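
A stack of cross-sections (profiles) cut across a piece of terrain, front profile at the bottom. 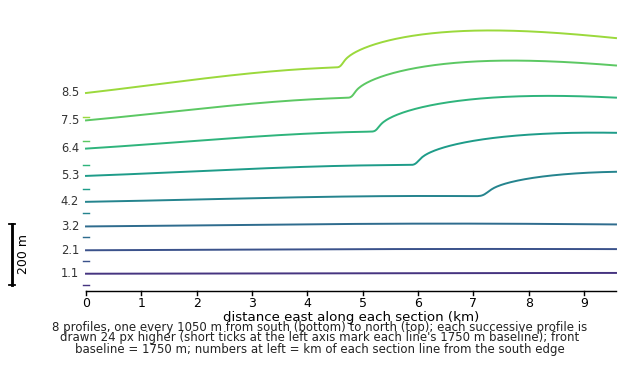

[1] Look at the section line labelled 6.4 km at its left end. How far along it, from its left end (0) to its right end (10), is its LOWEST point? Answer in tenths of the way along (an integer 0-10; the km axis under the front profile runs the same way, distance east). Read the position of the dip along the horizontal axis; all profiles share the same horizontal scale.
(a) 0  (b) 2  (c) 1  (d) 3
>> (a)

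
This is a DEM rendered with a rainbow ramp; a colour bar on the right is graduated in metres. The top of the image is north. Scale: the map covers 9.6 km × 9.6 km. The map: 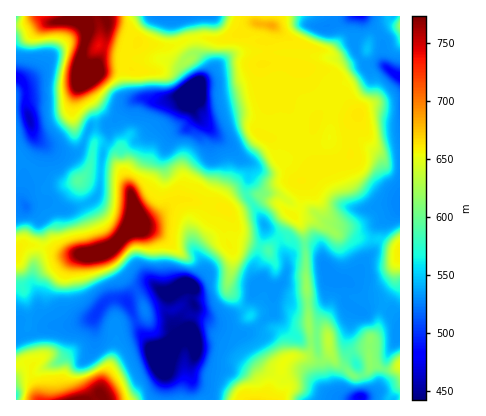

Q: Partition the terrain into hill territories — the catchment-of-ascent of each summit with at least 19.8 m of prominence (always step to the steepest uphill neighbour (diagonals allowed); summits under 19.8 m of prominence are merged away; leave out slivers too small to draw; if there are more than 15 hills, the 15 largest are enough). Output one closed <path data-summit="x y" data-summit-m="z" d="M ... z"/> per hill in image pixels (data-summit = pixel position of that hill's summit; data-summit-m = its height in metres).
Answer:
<path data-summit="134 222" data-summit-m="788" d="M194 92l-32 10-8 0-8-4-10 1-18 15-10 12 1 12-6 12-4 42-7 9-20 8-10 0-12-6-14 0-10 3-4-5-6-1 0 127 8-7 10 0 12 6 34-3 12-4 16-19 10-2 8 3 8-10 16-7 4 1 10 8 6 0 16-9 4 1 3 3-1 12 4 10 16 10 14-1 14-7 8-8 11-20-5-12 0-6 10-30 1-10-18-30 2-20-2-14-51-46-5-10z"/><path data-summit="88 78" data-summit-m="788" d="M248 176l-1 20 18 30 0 6-11 34 0 6 5 12-15 24-22 12-12-1-14-9-4-10 1-12-5-4-6 1-12 8-8-1-10-8-6 1-12 6-7 9 15 34 19 24 5 20 2 22 40 0-1-6-13-10-3-10 0-8 5-12 0-10-6-14 4-9 6-2 6 1 14 9 14 5 12 0 10-5 10-11 8-6 0-22 11-12 2-20 11-12 12-1 6 3 6 6 7 24 5 3 14 0 9-7 14-20 2-4 0-16 3-8 24-16 0-6-12 0-18 5-14 0-14 13-12 1-14-10-26-10-12-9-16-2z"/><path data-summit="272 26" data-summit-m="684" d="M356 16l-166 0 5 36 13 14-2 8-9 10-6 14 0 8 5 10 51 46 2 16 13 14 16 2 12 9 18 6 22 14 12-1 14-13 14 0 12-4 18-1 0-128-18-11-16 1-7-8-5-14z"/><path data-summit="256 400" data-summit-m="664" d="M310 245l-14 2-9 11-2 20-11 12 0 22-8 6-10 11-10 5-12 0-14-5-14-9-6-1-8 5-2 8 6 12 0 10-5 12 1 14 2 4 13 10 1 6 138 0-16-5-6-7-3-8-4-32 0-22 3-12 6-10 4-26-9-26z"/><path data-summit="80 400" data-summit-m="779" d="M118 298l-14 4-14 18-18 5-22 1-20 8-14-2 0 68 151 0-1-22-5-20-19-24-14-32z"/><path data-summit="78 180" data-summit-m="594" d="M108 124l-16 1-11 23-11 7-10-2-24-15-1 14-11 20 1 16-3 12 3 6 25-3 12 6 10 0 22-10 6-13 3-36 6-12z"/><path data-summit="400 364" data-summit-m="650" d="M380 305l-8 0-8 6-10-2-4 11-3 24 17 38 0 8-4 10 34 0 6-4 0-76z"/><path data-summit="400 252" data-summit-m="659" d="M400 210l-24 16-4 14 1 10-16 24-9 7-7-1 3 2 1 18 3 5 12 6 4 0 8-6 8 0 20 14z"/><path data-summit="328 340" data-summit-m="637" d="M332 279l-4 7-2 18-6 10-3 12 0 22 4 32 3 8 6 7 16 5 14 0 0-3-8 2-6-3-7-10 1-10 4-10 4-4 7 0-8-18 3-24 5-12-9-6-2-20z"/><path data-summit="400 26" data-summit-m="618" d="M400 16l-36 0 14 16 4 8 2 24 14 12z"/>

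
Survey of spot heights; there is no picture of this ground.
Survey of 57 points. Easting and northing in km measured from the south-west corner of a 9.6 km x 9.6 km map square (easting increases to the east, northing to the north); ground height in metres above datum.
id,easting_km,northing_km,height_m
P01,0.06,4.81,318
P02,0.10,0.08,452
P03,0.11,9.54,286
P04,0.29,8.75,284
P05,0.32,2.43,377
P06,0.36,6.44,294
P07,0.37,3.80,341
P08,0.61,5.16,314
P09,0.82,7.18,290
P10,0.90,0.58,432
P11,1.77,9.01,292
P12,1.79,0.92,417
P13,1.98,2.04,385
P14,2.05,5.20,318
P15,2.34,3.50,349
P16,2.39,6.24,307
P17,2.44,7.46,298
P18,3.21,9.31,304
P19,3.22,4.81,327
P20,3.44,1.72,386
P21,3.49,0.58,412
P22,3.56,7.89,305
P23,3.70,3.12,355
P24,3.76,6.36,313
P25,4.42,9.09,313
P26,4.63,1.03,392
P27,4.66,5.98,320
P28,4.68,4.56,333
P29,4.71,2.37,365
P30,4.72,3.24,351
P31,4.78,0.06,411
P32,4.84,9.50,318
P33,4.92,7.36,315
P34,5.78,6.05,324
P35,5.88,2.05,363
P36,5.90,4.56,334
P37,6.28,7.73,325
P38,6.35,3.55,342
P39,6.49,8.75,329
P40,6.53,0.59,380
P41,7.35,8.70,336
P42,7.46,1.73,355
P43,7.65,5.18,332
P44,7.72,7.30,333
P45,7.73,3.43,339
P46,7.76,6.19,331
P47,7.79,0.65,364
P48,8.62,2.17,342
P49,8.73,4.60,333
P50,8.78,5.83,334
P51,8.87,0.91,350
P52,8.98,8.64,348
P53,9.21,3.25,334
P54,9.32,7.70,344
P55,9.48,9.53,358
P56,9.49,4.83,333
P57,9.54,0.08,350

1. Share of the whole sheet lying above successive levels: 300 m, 90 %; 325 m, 70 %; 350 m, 30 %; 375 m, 15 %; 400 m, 7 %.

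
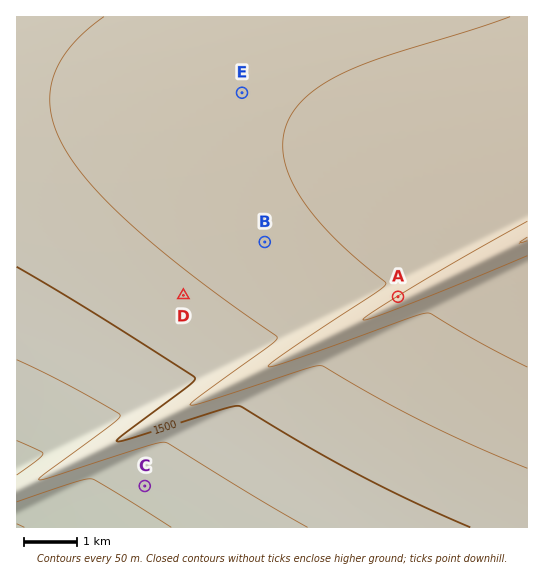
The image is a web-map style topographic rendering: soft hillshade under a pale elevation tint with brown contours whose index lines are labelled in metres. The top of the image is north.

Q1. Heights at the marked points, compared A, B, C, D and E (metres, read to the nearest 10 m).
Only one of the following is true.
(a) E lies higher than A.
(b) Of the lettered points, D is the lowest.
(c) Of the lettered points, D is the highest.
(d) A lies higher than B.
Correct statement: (d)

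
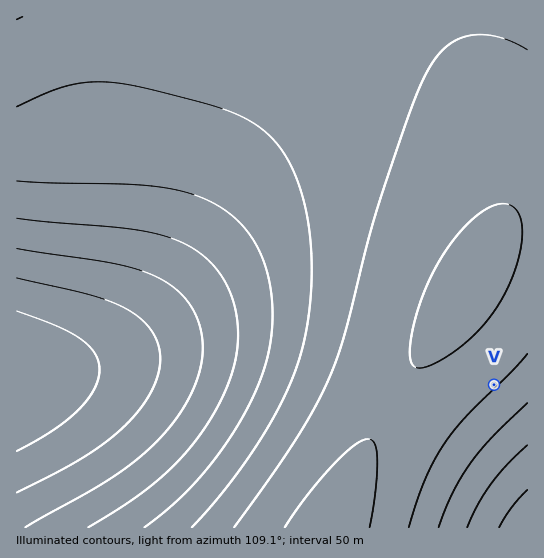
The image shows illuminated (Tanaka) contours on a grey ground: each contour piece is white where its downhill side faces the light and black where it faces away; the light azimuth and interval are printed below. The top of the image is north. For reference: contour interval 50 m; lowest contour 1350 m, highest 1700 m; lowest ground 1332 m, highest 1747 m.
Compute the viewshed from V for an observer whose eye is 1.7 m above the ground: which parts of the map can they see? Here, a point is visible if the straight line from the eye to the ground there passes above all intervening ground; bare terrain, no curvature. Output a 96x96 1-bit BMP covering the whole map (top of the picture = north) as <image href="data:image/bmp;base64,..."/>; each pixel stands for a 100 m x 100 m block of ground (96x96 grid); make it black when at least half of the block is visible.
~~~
<image width="96" height="96" href="data:image/bmp;base64,Qk2+BAAAAAAAAD4AAAAoAAAAYAAAAGAAAAABAAEAAAAAAIAEAAATCwAAEwsAAAIAAAAAAAAA////AAAAAAAAAH/////4AAAAAAAAAH/////8AAAAAAAAAH/////8AAAAAAAAAH/////+AAAAAAAAAH//////AAAAAAAAAH//////gAAAAAAAAH//////wAAAAAAAAH//////4AAAAAAAAP//////8AAAAAAAAP//////+AAAADwAAP///////AAAAH4AAP///////gAAAP8AAP///////wAAAP8AAP///////8AAAf8AAP///////+AAAf8AAf////////gAAf8AAf////////wAA/8AAf////////8AA/8AAf/////////AA/8AAf/////////wA/8AAf/////////8A/8AAP//////////B/8AAP////////////8AAP////////////8AAP////////////8AAH////////////8AAH////////////8AAD////////////8AAD////////////8AAB////////////8AAA////////////8AAAf///////////8AAAf///////////8AAAP///////////8AAAH///////////8AAAD///////////8AAAB///////////8AAAA///////////8AAAAf//////////8AAAAP//////////8AAAAH//////////8AAAAD//////////8AAAAB//////////8AAAAA//////////8AAAAA//////////8AAAAAf/////////8AAAAAP/////////8AAAAAH/////////8AAAAAD/////////8AAAAAB/////////8AAAAAA/////////8AAAAAAP////////8AAAAAAH////////8AAAAAAD////////8AAAAAAB////////8AAAAAAA////////8AAAAAAAf///////8AAAAAAAP///////8AAAAAAAH///////8AAAAAAAD///////8AAAAAAAD///////8AAAAAAAB///////8AAAAAAAA///////8AAAAAAAAf//////8AAAAAAAAf//////8AAAAAAAAP//////8AAAAAAAAP//////8AAAAAAAAH//////8AAAAAAAAH//////8AAAAAAAAD//////8AAAAAAAAD//////8AAAAAAAAB//////8AAAAAAAAB//////8AAAAAAAAA//////8AAAAAAAAA//////8AAAAAAAAAf/////8AAAAAAAAAP/////8AAAAAAAAAP/////8AAAAAAAAAH/////8AAAAAAAAAH/////8AAAAAAAAAD/////8AAAAAAAAAD/////8AAAAAAAAAB/////8AAAAAAAAAB/////8AAAAAAAAAA/////8AAAAAAAAAAf////8AAAAAAAAAAf////8AAAAAAAAAAP////8AAAAAAAAAAP////8AAAAAAAAAAH////8AAAAAAAAAAH////8AAAAAAAAAAD////8AAAAAAAAAAB////8AAAAAAAAAAB////8AAAAAAAAAAA////8AAAAAAAAAAA////8="/>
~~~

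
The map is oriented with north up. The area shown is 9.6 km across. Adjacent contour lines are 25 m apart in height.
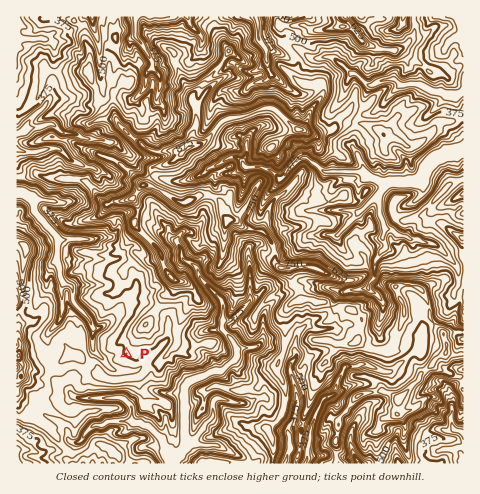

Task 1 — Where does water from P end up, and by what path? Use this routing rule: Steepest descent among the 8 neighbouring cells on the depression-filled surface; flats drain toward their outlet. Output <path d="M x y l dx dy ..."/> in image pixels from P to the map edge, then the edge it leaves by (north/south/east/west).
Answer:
<path d="M126 354l-7 7 0 2-6 6-2 0-17-19-2-2 0-21-1-4-2-4-14-14-2-5 0-12-2-2-8-2-3-7 0-8-3-7 0-23-1-3-21-23-1-3 0-9-3-4-9-4-5 0"/>
exit: west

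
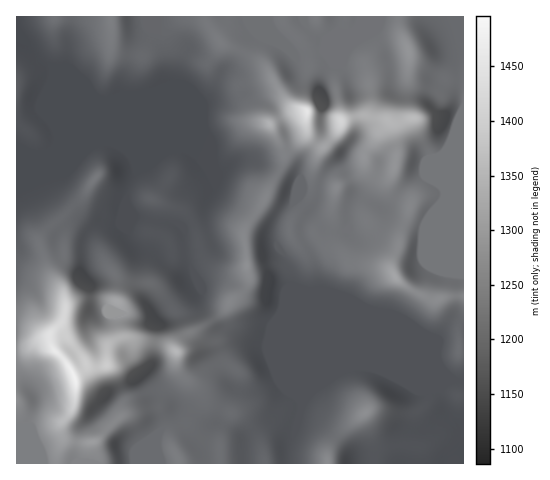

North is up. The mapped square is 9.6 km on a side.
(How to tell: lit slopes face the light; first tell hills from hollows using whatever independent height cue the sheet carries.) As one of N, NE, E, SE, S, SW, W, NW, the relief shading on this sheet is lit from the W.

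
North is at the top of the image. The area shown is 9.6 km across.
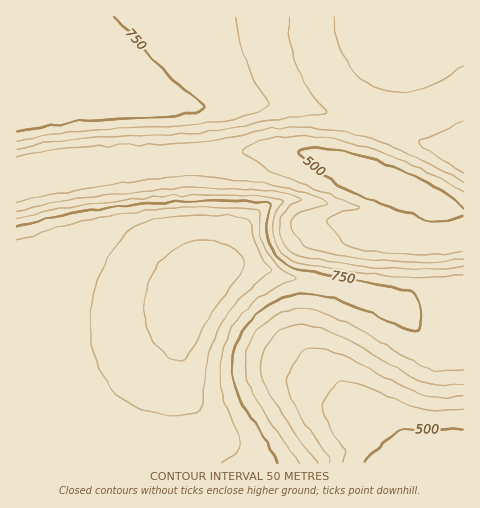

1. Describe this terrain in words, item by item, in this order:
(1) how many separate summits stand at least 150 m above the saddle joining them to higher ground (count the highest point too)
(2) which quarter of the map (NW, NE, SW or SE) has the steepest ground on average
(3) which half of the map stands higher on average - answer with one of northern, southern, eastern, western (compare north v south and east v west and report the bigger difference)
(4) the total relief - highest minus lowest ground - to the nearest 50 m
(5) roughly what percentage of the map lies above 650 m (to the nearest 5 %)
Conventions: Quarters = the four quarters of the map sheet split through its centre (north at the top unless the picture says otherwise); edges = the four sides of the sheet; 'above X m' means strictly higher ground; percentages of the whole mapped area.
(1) There are 2 summits with 150 m or more of prominence.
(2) The steepest ground, on average, is in the south-east quarter.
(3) Taken as a whole, the western half is higher than the eastern.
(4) Highest minus lowest: about 450 m of relief.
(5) About 60 % of the map lies above 650 m.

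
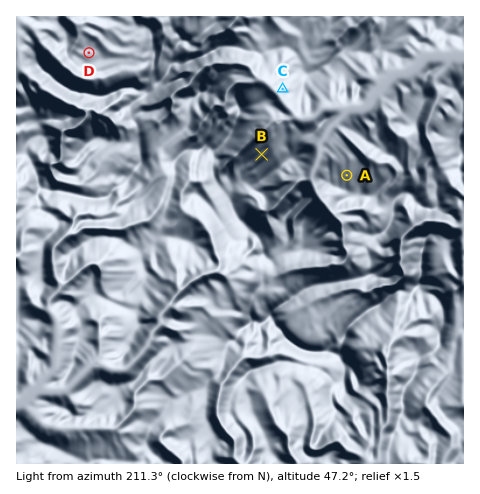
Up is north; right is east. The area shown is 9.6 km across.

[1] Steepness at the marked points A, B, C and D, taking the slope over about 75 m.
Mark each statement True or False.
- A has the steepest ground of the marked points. False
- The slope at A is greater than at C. False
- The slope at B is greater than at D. True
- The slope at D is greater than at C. False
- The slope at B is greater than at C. False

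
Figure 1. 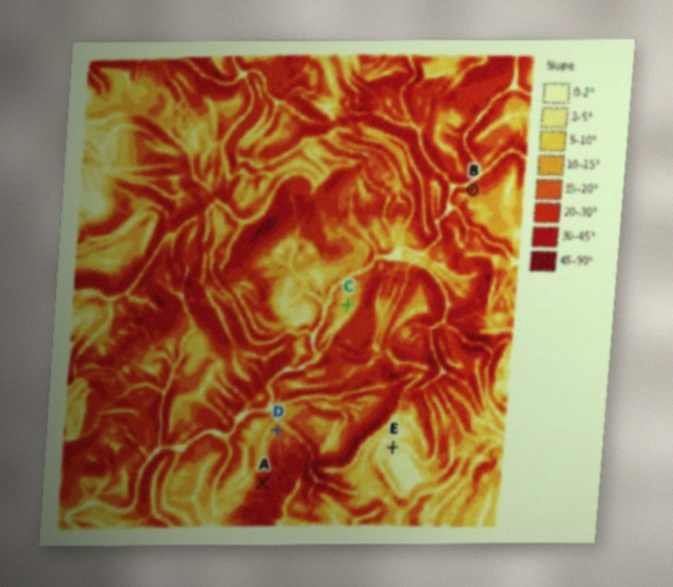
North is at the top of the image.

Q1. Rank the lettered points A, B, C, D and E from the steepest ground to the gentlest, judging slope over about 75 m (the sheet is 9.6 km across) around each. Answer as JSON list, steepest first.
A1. ["A", "B", "D", "C", "E"]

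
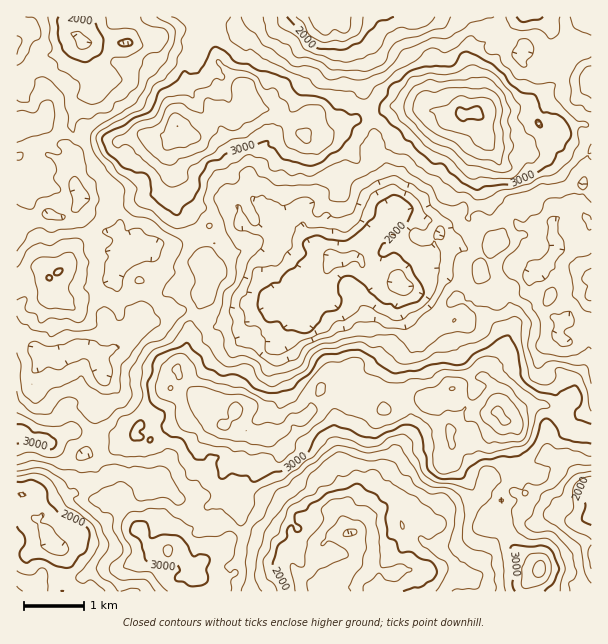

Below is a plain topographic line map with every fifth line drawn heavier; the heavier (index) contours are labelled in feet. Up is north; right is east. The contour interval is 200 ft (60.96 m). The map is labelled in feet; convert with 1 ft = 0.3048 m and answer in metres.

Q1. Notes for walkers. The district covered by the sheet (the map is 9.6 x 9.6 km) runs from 420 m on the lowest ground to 1240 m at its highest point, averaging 810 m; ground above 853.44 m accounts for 33.7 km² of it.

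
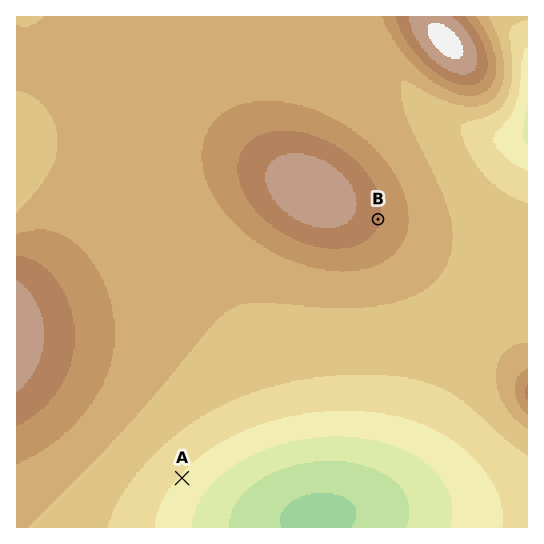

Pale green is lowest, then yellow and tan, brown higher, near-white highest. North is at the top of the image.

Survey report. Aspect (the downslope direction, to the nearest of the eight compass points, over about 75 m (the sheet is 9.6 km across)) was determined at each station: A SE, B E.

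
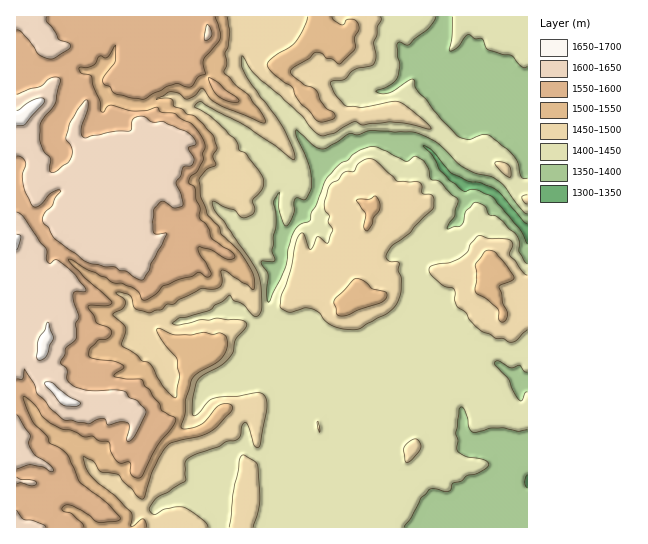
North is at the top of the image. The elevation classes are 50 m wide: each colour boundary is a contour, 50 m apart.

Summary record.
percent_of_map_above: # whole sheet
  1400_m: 89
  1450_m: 56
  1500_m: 37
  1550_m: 27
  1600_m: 13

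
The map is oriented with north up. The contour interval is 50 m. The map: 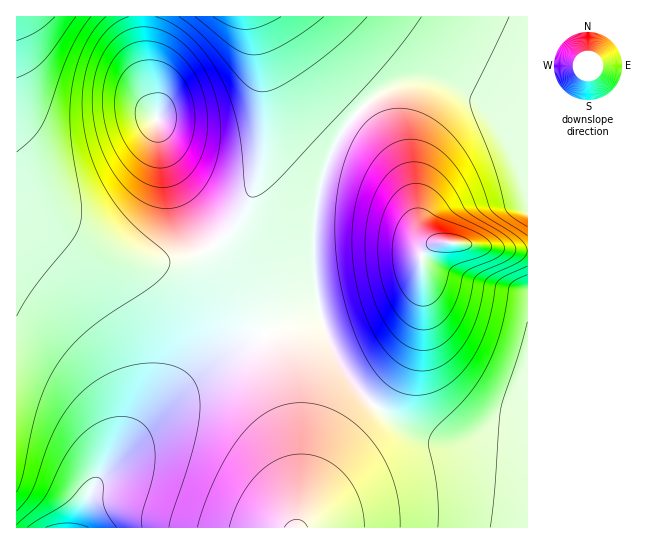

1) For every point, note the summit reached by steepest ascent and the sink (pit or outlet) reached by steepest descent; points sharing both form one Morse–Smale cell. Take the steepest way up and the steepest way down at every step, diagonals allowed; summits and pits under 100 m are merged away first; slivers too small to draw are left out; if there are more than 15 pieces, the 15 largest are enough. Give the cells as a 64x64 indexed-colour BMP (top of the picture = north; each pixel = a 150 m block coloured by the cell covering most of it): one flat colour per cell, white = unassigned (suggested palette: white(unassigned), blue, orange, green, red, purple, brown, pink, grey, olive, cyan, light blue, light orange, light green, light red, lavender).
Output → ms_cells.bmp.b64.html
<image width="64" height="64" href="data:image/bmp;base64,Qk12CAAAAAAAAHYAAAAoAAAAQAAAAEAAAAABAAQAAAAAAAAIAAATCwAAEwsAABAAAAAAAAAA////ALR3HwAOf/8ALKAsACgn1gC9Z5QAS1aMAMJ34wB/f38AIr28AM++FwDox64AeLv/AIrfmACWmP8A1bDFABERERFERERERERERERERERESIiIiIiIiIiIiIiIiIiIEREREUREREREREREREREREREiIiIiIiIiIiIiIiIiIgRERERFERERERERERERERERESIiIiIiIiIiIiIiIiIiBEREREUREREREREREREREREREiIiIiIiIiIiIiIiIiIERERERRERERERERERERERERESIiIiIiIiIiIiIiIiIgREREREUREREREREREREREREREiIiIiIiIiIiIiIiIiBERERERFERERERERERERERERESIiIiIiIiIiIiIiIiIERERERERREREREREREREREREREiIiIiIiIiIiIiIiIgRERERERFERERERERERERERERESIiIiIiIiIiIiIiIiBERERERERREREREREREREREREREiIiIiIiIiIiIiIiIEREREREREURERERERERERERERERIiIiIiIiIiIiIiGYRERERERERFEREREREREREREREREiIiIiIhmZmZmZmZhERERERERERRERERERERERERERERIiIiIZmZmZmZmZmERERERERERFERERERERERERERERESIiGZmZmZmZmZmYRERERERERERREREREREREREREREREiGZmZmZmZmZmZhEREREREREREURERERERERERERERERGZmZmZmZmZmZmERERERERERERFERERERERERERERERCJmZmZmZmZmZmYRERERERERERERFERERERERERERERCImZmZmZmZmZmZhERERERERERERERRERERERERERERCIiJmZmZmZmZmZmEREREREREREREREURERERERERERCIiIiZmZmZmZmZmYRERERERERERERERFEREREREREREIiIiJmZmZmZmZmZhERERERERERERERERFEREREREREIiIiIiZmZmZmZmZmERERERERERERERERERFEREREREQiIiIiJmZmZmZmZmYRERERERERERERERERERFEREREQiIiIiIiZmZmZmZmZhERERERERERERERERERERNERERCIiIiIiJmZmZmZmZmERERERERERERERERERERMzM0RCIiIiIiImZmZmZmZmYREREREREREREREREREREzMzMzIiIiIiIiJmZmZmZmZhEREREREREREREREREREzMzMzMiIiIiIiImZmZmZmZmERERERERERERERERERETMzMzMyIiIiIiIiZmZmZmZmYRERERERERERERERERETMzMzMzIiIiIiIiJmZmZmZmZhERERERERERERERERERMzMzMzIiIiIiIiImZmZmZmZmERERERERERERERERERMzMzMzMiIiIiIiIiZmZmZmZmYRERERERERERERERERMzMzMzMyIiIiIiIiJmZmZmZmZhEREREREREVVVUREREzMzMzMzIiIiIiIiImZmZmZmZmEREREREVVVVVVVVREzMzMzMzMiIiIiIiIiZmZmZmZmYRERERFVVVVVVVVVVzMzMzMzMyIiIiIiIiImZmIiIiIhERERVVVVVVVVVVVXczMzMzMzIiIiIiIiIiIiIiIiIiERERVVVVVVVVVVVXd3MzMzMzMiIiIiIiIiIiIiIiIiIREVVVVVVVVVVVVXd3dzMzMzMyIiIiIiIiIiIiIiIiIhEVVVVVVVVVVVVVd3d3MzMzMzMiIiIiIiIiIiIiIiIiEVVVVVVVVVVVVVd3d3dzMzMzMyIiIiIiIiIiIiIiIiIVVVVVVVVVVVVVV3d3d3MzMzMzIiIiIiIiIiIiIiIiIlVVVVVVVVVVVVV3d3d3dzMzMzMiIiIiIiIiIiIiIiIiVVVVVVVVVVVVVXd3d3d3MzMzMyIiIiIiIiIiIiIiIiJVVVVVVVVVVVVXd3d3d3czMzMzMiIiIiIiIiIiIiIiIlVVVVVVVVVVVVd3d3d3d3MzMzMyIiIiIiIiIiIiIiIiVVVVVVVVVVVVV3d3d3d3czMzMzIiIiIiIiIiIiIiIiJVVVVVVVVVVVV3d3d3d3dzMzMzMyIiIiIiIiIiIiIiIlVVVVVVVVVVVXd3d3d3d3MzMzMzIiIiIiIiIiIiIiIiVVVVVVVVVVVVd3d3d3d3czMzMzMyIiIiIiIiIiIiIiJVVVVVVVVVVVV3d3d3d3dzMzMzMzMiIiIiIiIiIiIiIlVVVVVVVVVVVXd3d3d3d3MzMzMzMyIiIiIiIiIiIiIjVVVVVVVVVVVXd3d3d3d3czMzMzMzMiIiIiIiIiIiIzNVVVVVVVVVVVd3d3d3d3dzMzMzMzMzMiIiIiIiIiMzM1VVVVVVVVVVV3d3d3d3d3MzMzMzMzMzIiIiIiIjMzMzVVVVVVVVVVVXd3d3d3d3czMzMzMzMzMzIiIiIzMzMzNVVVVVVVVVVXd3d3d3d3dzMzMzMzMzMzMzMzMzMzMzM1VVVVVVVVVVd3d3d3d3d3MzMzMzMzMzMzMzMzMzMzMzVVVVVVVVVVV3d3d3d3d3czMzMzMzMzMzMzMzMzMzMzNVVVVVVVVVVXd3d3d3d3czMzMzMzMzMzMzMzMzMzMzM1VVVVVVVVVVd3d3d3d3dzMzMzMzMzMzMzMzMzMzMzMzVVVVVVVVVVV3d3d3d3d3MzMzMzMzMzMzMzMzMzMzMzNVVVVVVVVVVXd3d3d3d3czMzMzMzMzMzMzMzMzMzMzM1VVVVVVVVVVd3d3d3d3dzMzMzMzMzMzMzMzMzMzMzMz"/>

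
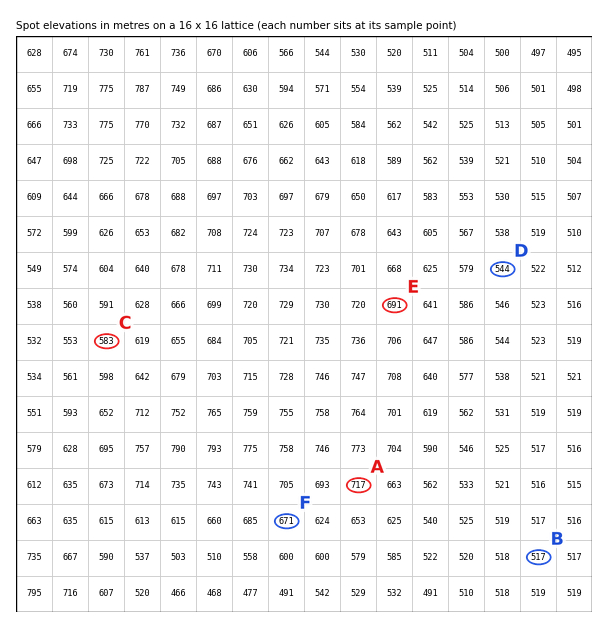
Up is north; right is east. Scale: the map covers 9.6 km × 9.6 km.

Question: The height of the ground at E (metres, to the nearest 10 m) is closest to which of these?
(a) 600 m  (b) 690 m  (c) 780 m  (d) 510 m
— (b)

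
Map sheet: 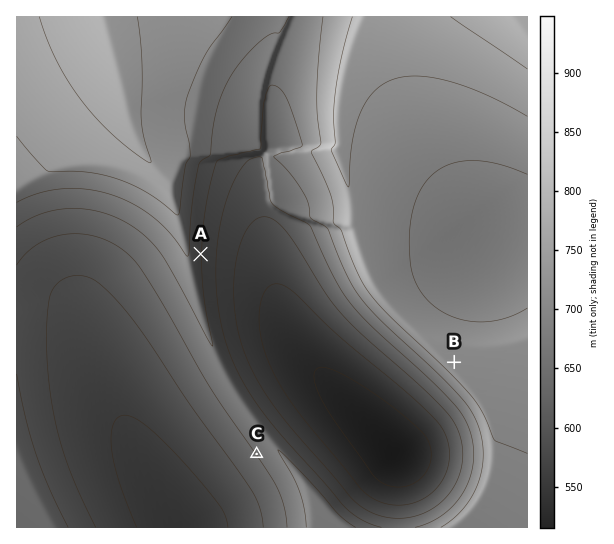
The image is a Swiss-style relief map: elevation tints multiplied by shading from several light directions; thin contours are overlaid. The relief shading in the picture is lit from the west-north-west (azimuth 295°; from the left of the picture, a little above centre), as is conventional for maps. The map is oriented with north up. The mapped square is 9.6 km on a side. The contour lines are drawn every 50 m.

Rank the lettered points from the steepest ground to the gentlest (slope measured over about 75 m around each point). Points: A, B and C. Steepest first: A C B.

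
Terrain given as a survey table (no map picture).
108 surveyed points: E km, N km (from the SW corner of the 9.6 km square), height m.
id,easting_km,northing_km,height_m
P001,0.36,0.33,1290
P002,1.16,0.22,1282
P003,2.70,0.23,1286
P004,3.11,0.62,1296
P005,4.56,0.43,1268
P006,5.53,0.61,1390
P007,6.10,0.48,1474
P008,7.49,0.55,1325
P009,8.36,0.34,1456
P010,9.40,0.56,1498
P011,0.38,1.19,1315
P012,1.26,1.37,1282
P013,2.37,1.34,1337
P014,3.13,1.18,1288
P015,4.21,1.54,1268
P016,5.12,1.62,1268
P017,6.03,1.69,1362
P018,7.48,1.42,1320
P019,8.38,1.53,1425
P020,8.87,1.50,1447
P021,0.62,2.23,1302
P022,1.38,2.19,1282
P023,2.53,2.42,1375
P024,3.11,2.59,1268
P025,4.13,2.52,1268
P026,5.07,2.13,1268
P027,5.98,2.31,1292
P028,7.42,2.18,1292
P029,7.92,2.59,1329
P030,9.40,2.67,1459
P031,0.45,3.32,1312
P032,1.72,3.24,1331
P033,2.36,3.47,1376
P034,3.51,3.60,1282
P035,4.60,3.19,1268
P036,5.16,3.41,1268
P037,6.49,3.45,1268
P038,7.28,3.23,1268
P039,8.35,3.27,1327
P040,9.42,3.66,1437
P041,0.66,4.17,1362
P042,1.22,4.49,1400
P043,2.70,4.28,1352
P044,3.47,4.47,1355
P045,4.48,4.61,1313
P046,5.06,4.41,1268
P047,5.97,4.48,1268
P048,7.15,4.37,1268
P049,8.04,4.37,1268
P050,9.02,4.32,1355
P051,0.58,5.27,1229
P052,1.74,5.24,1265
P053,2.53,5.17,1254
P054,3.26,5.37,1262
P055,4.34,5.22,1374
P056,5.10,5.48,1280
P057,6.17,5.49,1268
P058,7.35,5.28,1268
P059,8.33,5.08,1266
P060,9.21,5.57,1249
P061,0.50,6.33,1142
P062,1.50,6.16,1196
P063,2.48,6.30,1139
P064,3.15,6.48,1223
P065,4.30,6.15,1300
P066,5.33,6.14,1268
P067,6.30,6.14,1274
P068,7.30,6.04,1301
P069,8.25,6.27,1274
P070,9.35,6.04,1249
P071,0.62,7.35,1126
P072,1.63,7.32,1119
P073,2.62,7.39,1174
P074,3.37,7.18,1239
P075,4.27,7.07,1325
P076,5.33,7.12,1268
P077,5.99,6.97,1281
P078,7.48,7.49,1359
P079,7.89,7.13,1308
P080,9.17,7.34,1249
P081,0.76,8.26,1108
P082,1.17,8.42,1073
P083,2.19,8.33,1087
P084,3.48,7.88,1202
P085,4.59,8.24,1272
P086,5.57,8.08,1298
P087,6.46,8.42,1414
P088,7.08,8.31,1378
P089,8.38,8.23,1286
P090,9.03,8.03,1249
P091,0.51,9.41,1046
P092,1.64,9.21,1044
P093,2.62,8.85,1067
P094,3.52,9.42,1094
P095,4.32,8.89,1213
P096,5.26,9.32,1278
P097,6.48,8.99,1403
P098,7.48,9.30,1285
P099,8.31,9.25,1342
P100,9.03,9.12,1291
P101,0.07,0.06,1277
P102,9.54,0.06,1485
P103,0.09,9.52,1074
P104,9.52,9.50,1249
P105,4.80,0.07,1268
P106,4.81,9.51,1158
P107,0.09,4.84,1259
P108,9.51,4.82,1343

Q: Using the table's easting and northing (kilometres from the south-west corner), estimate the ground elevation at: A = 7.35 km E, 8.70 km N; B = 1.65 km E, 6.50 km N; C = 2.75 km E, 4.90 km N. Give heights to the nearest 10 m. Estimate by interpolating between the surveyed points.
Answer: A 1310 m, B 1160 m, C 1310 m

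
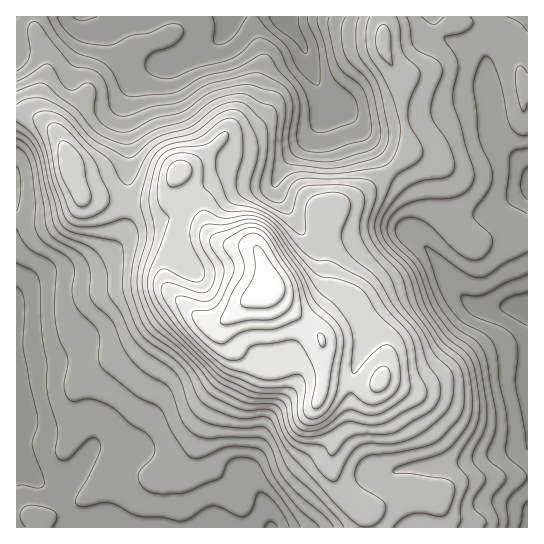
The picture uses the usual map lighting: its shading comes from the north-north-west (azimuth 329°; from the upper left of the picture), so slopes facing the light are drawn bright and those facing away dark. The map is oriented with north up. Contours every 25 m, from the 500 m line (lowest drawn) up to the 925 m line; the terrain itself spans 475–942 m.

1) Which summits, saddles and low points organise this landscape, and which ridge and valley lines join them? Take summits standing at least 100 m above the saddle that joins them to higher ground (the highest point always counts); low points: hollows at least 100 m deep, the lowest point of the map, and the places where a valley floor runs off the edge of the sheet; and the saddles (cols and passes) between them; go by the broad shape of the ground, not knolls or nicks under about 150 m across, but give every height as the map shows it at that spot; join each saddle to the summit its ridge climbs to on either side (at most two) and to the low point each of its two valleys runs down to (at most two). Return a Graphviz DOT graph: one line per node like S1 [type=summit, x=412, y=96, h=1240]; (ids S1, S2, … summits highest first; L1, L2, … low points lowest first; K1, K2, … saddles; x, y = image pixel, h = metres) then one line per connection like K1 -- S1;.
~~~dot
graph terrain {
  S1 [type=summit, x=269, y=285, h=942];
  L1 [type=low, x=283, y=17, h=475];
  L2 [type=low, x=527, y=310, h=480];
  L3 [type=low, x=17, y=462, h=500];
  K1 [type=saddle, x=366, y=527, h=675];
  K2 [type=saddle, x=403, y=123, h=652];
  K1 -- S1;
  K1 -- L2;
  K1 -- L3;
  K2 -- S1;
  K2 -- L1;
  K2 -- L2;
}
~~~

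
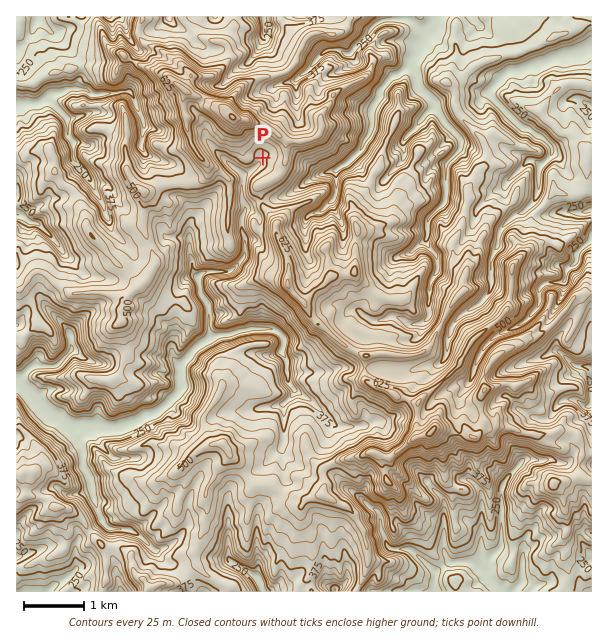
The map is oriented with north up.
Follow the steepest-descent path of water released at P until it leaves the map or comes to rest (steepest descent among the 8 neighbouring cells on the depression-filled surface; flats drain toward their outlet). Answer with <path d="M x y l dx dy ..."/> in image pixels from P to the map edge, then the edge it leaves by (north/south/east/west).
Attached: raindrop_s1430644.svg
<path d="M263 158l-3 1 0 3-9 9-2 0-3 3-3 0 0 8-1 1 0 17 3 4 0 8-3 4 0 15 3 5 0 19-2 3-12 12-3 2-24 0-3 3-1 0 0 18 6 7 3 6 0 32-5 4-4 2-18 19-2 3 0 17-1 1 0 6-2 3-15 15-1 0-5 5-12 3-7 6-3 0-2 1-3 0-4 3-5 0-1 2-17 0-1-2-33 0-6-6-8-1-36-36-1 0"/>
exit: west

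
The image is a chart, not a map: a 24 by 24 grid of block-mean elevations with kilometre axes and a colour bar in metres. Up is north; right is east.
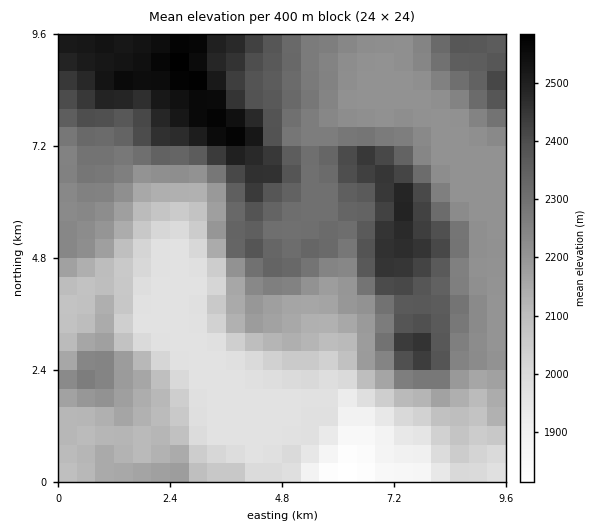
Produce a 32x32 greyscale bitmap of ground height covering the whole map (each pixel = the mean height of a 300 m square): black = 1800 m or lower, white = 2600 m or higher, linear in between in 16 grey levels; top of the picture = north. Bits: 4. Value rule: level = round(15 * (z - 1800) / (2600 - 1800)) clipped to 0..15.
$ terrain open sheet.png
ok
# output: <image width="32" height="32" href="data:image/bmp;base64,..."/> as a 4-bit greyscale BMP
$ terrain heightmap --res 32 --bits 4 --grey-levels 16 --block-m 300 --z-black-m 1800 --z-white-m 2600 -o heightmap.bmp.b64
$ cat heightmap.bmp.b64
<image width="32" height="32" href="data:image/bmp;base64,Qk12AgAAAAAAAHYAAAAoAAAAIAAAACAAAAABAAQAAAAAAAACAAATCwAAEwsAABAAAAAAAAAAAAAAABEREQAiIiIAMzMzAERERABVVVUAZmZmAHd3dwCIiIgAmZmZAKqqqgC7u7sAzMzMAN3d3QDu7u4A////AGVmd3d2VVQ0MhAAEREjRDNmZ2ZmdkRDNEMhARIhI0REZmZmZmVDMzNDMhESIjRVRGZmZmZUMzMzMzIREjM1VVVmZnZmVDMzMzNDISNERWVmZ3d3ZlQzMzMzMyI0VWZlZoiId2ZTMzMzMzMzVnd4dmaJmHdlQzMzNERDRWeZmYd3eJh3VDMzM0RVRFeIvLuYiGeHZUMzM0RWZmVXic3LmIhmd1QzMzRWZ3ZmZ4rMupiIVWdTMzM1Z3d2ZneJu7uYiFVmUzMzRWd3d3d3ibu6mIhVZlQzMzVoiId3eJu7upiIZlVUMzM0aJmZh4m8y7qYiHdmVEMzRYmqqpiKzMy6mIiIh2VDM0eruqqqmszcy5iIiIdlQzRYq6mZqprM3MuoiIiHdlREaKqqmZqqvNy6mIiIiHZlVWeruqmZqqzcuYiIiJiHZmZnrMupmaq83LiIiImZmHd3eLzMupq7zMuYiIiJmZiJiJrM3bqazMy6iIiIiZmZq6u93dyqqrzLqYiIiJmqq8zN3u7bmZmZmZiIiIiruqvN3u/u25mYiIiIiIiJu8y7zd7u3MupmIiIiIiImrzd3d7u7su7qZiIiIiIiavM3u7u7/3LuqmYiIiIiZq83d7u7v/ty7upmIiIiImqq93u7u7/7dy7qZiIiIiau6vd7u7u7u3cu6mZiIiImru7"/>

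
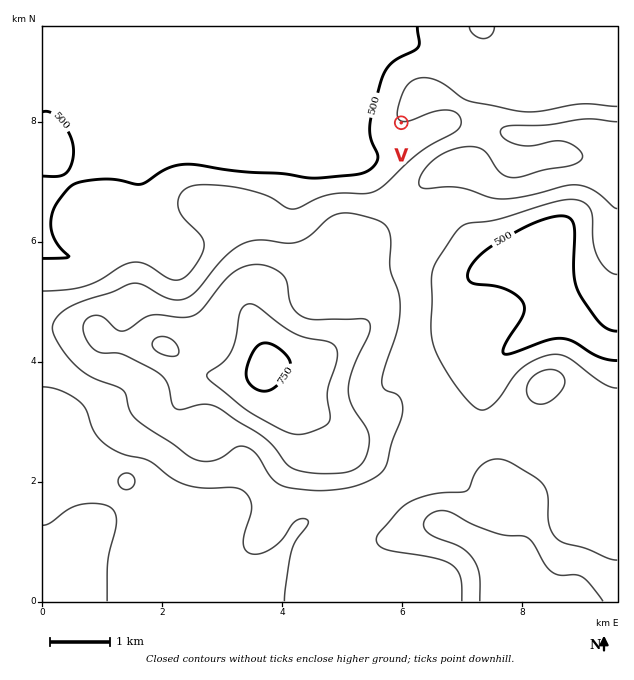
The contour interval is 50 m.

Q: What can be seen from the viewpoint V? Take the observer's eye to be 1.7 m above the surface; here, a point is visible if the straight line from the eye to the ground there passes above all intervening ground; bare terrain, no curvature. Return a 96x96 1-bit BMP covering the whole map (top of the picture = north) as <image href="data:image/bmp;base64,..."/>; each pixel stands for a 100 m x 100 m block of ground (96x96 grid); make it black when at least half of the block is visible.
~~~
<image width="96" height="96" href="data:image/bmp;base64,Qk2+BAAAAAAAAD4AAAAoAAAAYAAAAGAAAAABAAEAAAAAAIAEAAATCwAAEwsAAAIAAAAAAAAA////AAAAAAAAAAAAAAAAAAAAAAAAAAAAAAAAAAAAAAAAAAAAAAAAAAAAAAAAAAAAAAAAAAAAAAAAAAAAAAAAAAAAAAAAAAAAAAAAAAAAAAAAAAAAAAAAAAAAAAAAAAAAAAAAAAAAAAAAAAAAAAAAAAAAAAAAAAAAAAAAAAAAAAAAAAAAAAAAAAAAAAAAAAAAAAAAAAAAAAAAAAAAAAAAAAAAAAAAAAAAAAAAAAAAAAAAAAAAAAAAAAAAAAAAAAAAAAAAAAAAAAAAAAAAAAAAAAAAAAAAAAAAAAAAAAAAAAAAAAAAAAAAAAAAAAAAAAAAAAAAAAAAAAAAAAAAAAAAAAAAAAAAAAAAAAAAAAAAAAAAAAAAAAAAAAAAAAAAAAAAAAAAAAAAAAAAAAAAAAAAAAAAAAAAAAAAAAAAAAAAAAAAAAAAAAAAAAAAAAAAAAAAAAAAAAAAAAAAAAAAAAAAAAAAAAAAAAAAAAAAAAAAAAAAAAAAAAAAAAAAAAAAAAAAAAAAAAAAAAAAAAAAAAAAAAAAAAAAAAAAAAAAAAAAAAAAAAAAAAAAAAAAAAAAAAAAAAAAAAAAAAAAAAAAAAAAAAAAAAAAAAAAAAAAAAAAAAAAAAAAAAAAAAAAAAAAAAAAAAAAAAAAAAAAAAAAAf4AAAAAAAAAAAAAB/+AAAAAAAAAAAAAD/8AAAAAAAAAAAAAD+AAAAAAAAAAOBgAD8AAAAAAAAAAeDgAH4AAAAAAAAAAeHgAH4AAAAAAAAAA+HgAHwAAAAAAAAAB+PAAHwAAAAAAAAAB+PAAHwAAAAAAAAAAOeAAHwAAAAAAAAAAA8AAH4AAAAAAAAAAAYAAP4AAAAAAAAAAAAAAf8AAAAAAAAAAAAAA/8AAAAAAAAAAAAAA/+AAAAAAAAAAAAAA/+AAAAAAAAAAAAAA//AAAAAAAAAAAAAA//AAAAAAAAAAAAAAf/AfAAAAAAAAAAAAf+B/gAAAAAAAAAAAf+D/wAAAAAAAAAAAf+D/wAAAAAAAAAAAf+H/wAAAAAAAAAAA//P/wAAAAAAAAAAB////wAAAAAAAYAAH////4AAAAAAAcAAP////8AAAAADAeAA/////8AAAAAD/+AD//////AAAAAD//AD//////gAAAAD//gH//////wAAAAD//4f//////8AAAAD///////////gAAAD////////B//4AAAD///////8Af/4AAAD///////4AP/+AAAD///////wAH//+AAD///////gAEH/+AAD///////AAGB/4AAD//////+AAGA/gAAD//////+AADA/AAAD//////8AAAAYAAAB//////4AAAAAAAAB//////wAAAAAAAAB//////wAAAAAAAAB//////gAAAAAAAAA//////AAAAAAAAAA/////+AAAAAAAAAA/////+AAAAAAAAAB/////8AAAAAAAAAB/////4AAAAAAAAAB/////wAAAAAAAAAD/////wAAAAAAAAAD/////gAAAAAAAAAD/////AAAAAAAAAAA="/>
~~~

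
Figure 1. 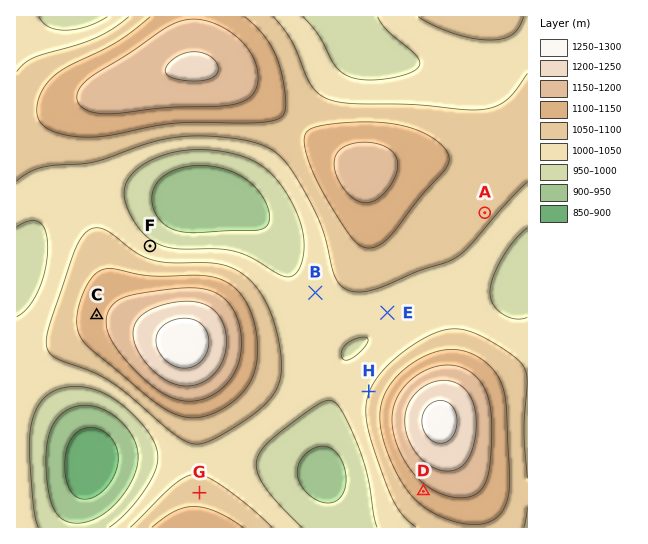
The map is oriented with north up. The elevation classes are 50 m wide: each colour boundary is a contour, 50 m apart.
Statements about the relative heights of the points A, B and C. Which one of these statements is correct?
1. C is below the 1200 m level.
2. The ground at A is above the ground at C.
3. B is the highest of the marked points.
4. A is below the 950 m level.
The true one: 1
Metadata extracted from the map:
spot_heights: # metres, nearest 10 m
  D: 1130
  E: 1010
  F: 1020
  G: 1070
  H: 1050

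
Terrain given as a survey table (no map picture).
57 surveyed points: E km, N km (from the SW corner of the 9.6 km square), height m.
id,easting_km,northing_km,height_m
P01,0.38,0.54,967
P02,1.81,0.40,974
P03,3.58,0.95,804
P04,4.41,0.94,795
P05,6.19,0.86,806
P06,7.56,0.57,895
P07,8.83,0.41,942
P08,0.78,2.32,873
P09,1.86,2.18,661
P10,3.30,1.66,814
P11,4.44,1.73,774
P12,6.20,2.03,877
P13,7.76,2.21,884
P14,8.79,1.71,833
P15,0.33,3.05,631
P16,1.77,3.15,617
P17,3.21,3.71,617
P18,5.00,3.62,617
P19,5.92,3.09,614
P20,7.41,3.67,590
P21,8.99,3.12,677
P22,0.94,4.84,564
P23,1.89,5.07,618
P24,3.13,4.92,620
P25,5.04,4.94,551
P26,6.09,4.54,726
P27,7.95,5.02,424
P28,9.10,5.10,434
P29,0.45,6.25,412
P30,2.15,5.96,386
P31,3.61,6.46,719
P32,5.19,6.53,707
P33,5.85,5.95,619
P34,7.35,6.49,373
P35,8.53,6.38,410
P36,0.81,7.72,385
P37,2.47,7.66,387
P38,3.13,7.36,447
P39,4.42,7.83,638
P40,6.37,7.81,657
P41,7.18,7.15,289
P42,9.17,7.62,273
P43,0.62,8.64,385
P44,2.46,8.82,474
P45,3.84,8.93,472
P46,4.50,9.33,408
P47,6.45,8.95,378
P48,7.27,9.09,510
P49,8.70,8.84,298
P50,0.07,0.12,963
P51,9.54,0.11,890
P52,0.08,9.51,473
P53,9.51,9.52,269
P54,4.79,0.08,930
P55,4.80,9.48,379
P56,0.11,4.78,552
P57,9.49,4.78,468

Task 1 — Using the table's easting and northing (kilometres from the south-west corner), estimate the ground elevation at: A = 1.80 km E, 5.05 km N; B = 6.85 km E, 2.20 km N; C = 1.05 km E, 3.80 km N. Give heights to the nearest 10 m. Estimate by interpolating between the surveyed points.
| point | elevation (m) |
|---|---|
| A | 620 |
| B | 830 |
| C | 640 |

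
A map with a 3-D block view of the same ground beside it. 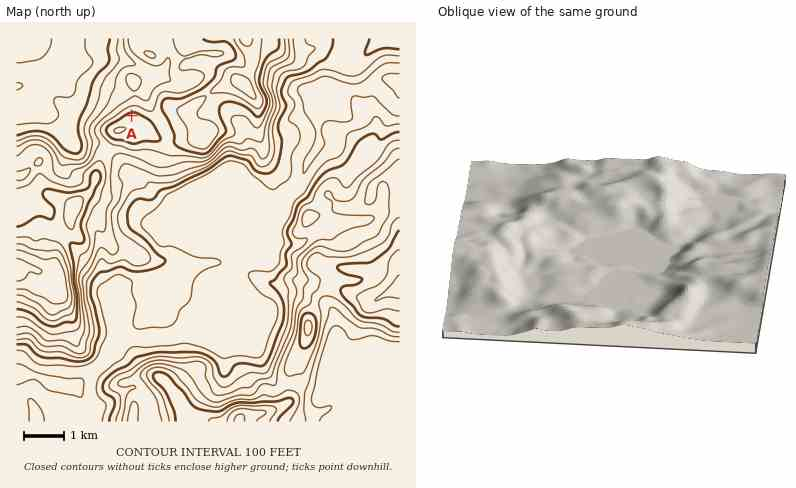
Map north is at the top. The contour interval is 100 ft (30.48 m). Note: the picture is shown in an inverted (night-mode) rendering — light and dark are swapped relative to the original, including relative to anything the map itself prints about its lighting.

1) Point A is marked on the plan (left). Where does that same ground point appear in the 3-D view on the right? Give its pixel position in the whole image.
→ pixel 560 190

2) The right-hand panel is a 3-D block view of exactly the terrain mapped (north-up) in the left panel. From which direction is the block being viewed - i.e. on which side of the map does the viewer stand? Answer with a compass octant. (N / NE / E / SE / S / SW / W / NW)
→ S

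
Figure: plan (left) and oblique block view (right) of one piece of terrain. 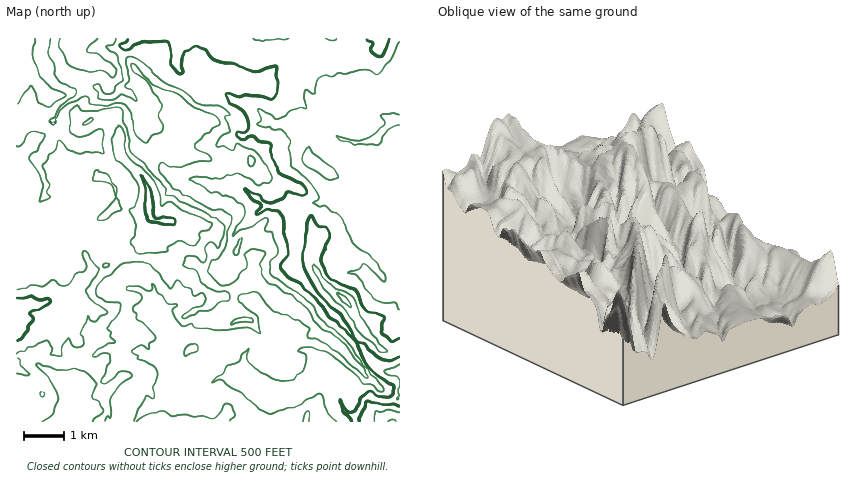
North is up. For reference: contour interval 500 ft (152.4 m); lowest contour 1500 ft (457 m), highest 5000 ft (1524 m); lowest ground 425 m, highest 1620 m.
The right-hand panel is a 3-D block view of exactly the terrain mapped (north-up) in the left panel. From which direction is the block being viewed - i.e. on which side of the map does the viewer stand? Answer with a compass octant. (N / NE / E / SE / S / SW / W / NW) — SE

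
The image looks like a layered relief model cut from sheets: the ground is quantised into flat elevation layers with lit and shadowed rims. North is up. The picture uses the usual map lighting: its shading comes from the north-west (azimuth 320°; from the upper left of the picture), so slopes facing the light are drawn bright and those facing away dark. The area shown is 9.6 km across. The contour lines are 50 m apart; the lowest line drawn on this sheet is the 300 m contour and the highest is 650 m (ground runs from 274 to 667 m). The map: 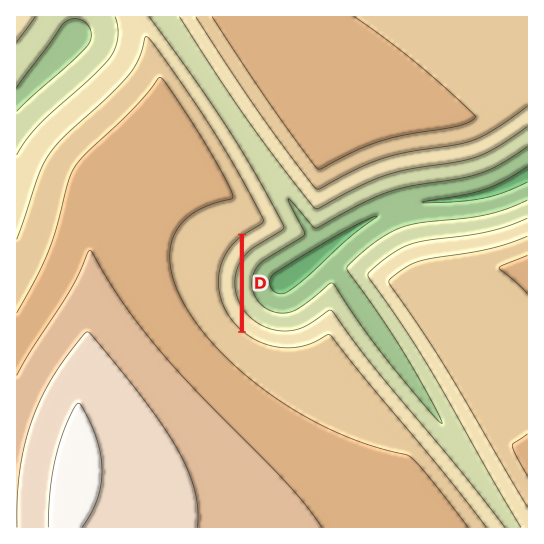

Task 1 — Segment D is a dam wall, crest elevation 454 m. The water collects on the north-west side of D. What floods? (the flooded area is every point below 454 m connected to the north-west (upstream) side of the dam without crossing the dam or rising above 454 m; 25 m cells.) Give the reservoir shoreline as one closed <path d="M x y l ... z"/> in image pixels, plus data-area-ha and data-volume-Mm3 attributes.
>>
<path d="M239 236l-14 15-5 11-3 11 0 18 4 14 8 14 10 10 0-93z" data-area-ha="53" data-volume-Mm3="14.23"/>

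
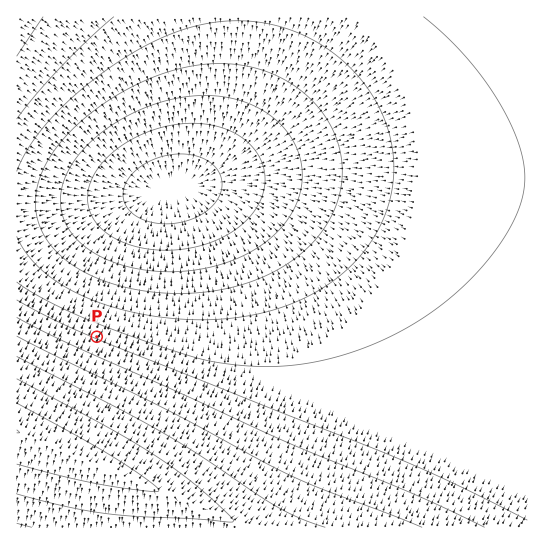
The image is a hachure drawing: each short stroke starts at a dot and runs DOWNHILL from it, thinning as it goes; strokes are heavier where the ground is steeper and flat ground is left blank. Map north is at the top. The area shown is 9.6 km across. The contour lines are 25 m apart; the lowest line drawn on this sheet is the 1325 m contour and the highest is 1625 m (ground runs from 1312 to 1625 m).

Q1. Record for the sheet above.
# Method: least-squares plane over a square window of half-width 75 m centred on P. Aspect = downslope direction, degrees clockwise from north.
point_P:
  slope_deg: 5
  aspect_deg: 22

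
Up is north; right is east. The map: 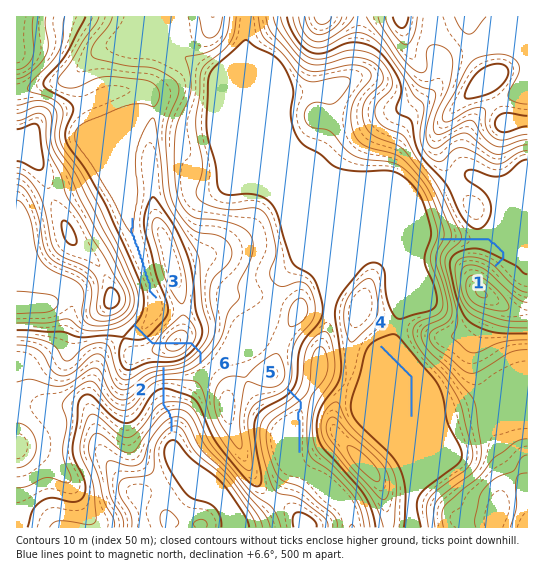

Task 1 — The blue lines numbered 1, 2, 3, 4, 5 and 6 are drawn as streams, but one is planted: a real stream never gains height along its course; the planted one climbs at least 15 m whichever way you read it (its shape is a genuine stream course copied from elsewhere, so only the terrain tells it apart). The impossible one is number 6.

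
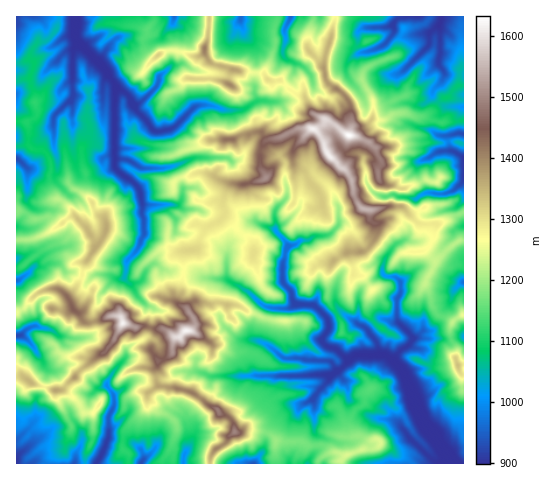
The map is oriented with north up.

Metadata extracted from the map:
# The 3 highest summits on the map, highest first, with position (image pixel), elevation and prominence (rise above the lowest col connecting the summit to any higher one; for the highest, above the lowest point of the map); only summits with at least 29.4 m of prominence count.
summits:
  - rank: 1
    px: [349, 136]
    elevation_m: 1634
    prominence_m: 736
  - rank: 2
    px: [186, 330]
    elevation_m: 1621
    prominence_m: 356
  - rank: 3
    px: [123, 323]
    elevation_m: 1619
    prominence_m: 198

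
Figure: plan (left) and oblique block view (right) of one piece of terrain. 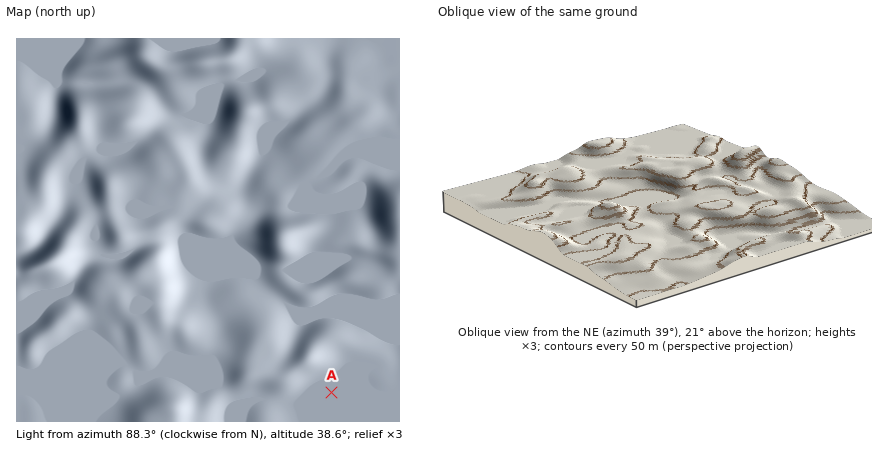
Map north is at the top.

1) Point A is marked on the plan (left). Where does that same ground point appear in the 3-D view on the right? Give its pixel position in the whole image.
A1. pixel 502 186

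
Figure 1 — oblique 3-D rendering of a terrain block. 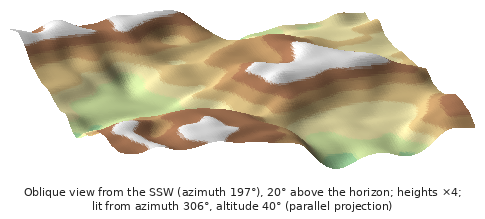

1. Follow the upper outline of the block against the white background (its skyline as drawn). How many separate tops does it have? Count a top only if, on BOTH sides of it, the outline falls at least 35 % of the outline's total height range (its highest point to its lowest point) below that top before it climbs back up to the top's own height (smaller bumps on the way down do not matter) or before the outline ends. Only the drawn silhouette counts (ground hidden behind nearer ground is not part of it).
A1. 0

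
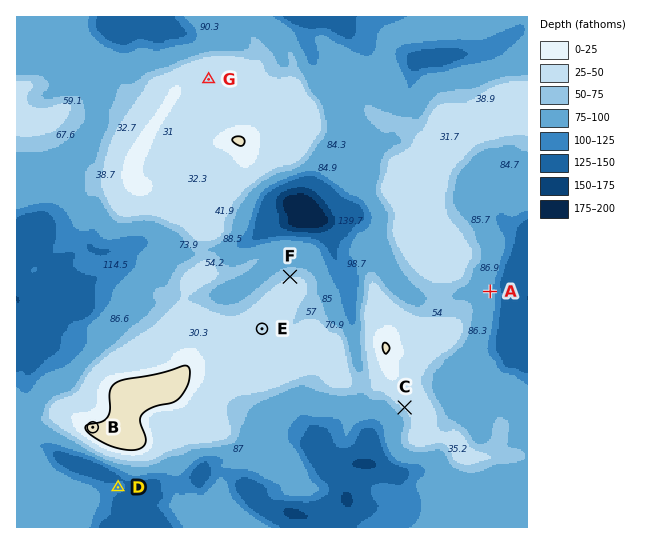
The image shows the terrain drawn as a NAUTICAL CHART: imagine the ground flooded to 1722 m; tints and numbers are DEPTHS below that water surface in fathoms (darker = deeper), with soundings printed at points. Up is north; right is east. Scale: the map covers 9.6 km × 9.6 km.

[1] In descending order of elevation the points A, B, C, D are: B C A D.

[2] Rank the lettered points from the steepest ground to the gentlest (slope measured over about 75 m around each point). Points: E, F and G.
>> F G E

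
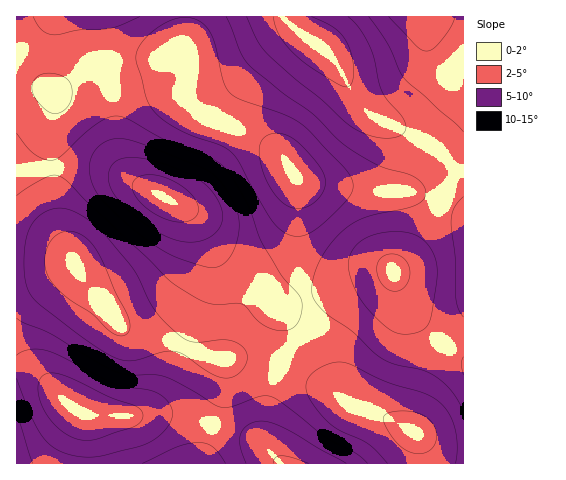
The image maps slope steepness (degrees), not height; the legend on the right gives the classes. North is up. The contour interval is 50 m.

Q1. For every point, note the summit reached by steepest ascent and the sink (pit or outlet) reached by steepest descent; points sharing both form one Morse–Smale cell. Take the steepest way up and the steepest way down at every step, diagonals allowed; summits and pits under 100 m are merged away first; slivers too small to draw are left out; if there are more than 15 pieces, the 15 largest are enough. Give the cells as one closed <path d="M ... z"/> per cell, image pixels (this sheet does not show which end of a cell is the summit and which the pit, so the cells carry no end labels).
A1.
<path d="M185 16l-168 0-1 150 10 3 20 0 37-4 28 5 51 26 30 17 12 12 16 25 9 9 19 11 12 13 13 23 32-6 1-5-8-29-1-86-13-21-10-10-33-19-34-12-22-21-1-6 5-15 0-21-5-10z"/><path d="M28 254l-12 1 0 112 10 1 13 7 27 27 12 10 10 3 90 0 12 2 65 23 26 24 140-1-1-19-6-13-36-17-23-6-25-18-54-26-25-6-37 0-17-5-29-13-36-8-9-4-7-7-11-17-21-25-10-17-10-3z"/><path d="M83 165l-37 4-30-2 1 87 40 4 17 4 10 17 21 25 11 17 7 7 9 4 36 8 29 13 17 5 37 0 14 2 16 6 49 24 15 10-8-12-8-37-12-23-10-30-34 8-13-23-12-13-20-12-8-8-16-25-17-15-76-40z"/><path d="M291 16l-105 0-2 29 5 10 0 21-5 19 6 8 17 15 34 12 33 19 10 10 10 15 8 6 69 11 31 0 16 2 26 10 19 10 1-51-18-6-18-13-60-31-16-20-21-36-29-22-7-7z"/><path d="M297 177l1 89 8 32 13-3 39-17 34-6 14 29 10 17 23 22 24 18 1-144-20-11-26-10-16-2-31 0-45-6-20-3z"/><path d="M392 272l-34 6-50 21 4 17 19 42 6 30 5 9 11 10 25 7 36 17 30 23 19 3 1-99-25-18-23-22-10-17z"/><path d="M424 16l-132 0-1 3 4 8 7 8 29 21 21 36 16 20 60 31 18 13 17 6 1-84-16-10-16-16-5-16z"/><path d="M21 367l-5 1 1 96 264-1-26-23-65-23-12-2-54 1-41-2-17-12-23-23z"/><path d="M463 16l-39 1 3 19 5 16 16 16 15 10z"/><path d="M418 434l-2 0 4 10 1 20 43-1-1-6-12-1-10-4z"/>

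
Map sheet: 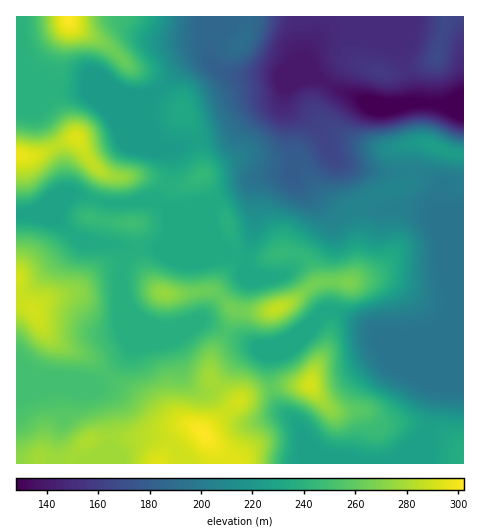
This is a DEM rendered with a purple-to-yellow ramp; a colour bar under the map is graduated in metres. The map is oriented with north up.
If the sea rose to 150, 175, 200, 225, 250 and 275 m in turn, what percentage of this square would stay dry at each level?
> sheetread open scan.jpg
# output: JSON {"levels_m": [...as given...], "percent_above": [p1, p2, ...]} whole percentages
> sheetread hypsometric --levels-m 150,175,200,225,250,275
{"levels_m": [150, 175, 200, 225, 250, 275], "percent_above": [95, 87, 74, 60, 30, 11]}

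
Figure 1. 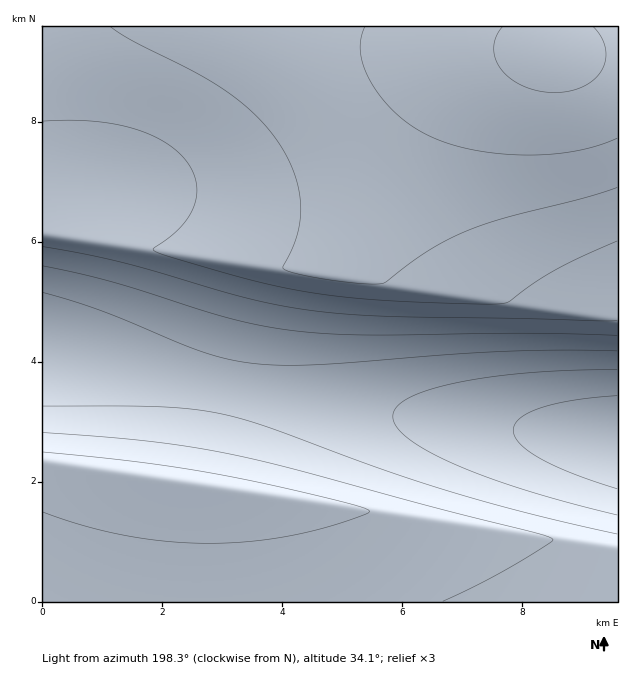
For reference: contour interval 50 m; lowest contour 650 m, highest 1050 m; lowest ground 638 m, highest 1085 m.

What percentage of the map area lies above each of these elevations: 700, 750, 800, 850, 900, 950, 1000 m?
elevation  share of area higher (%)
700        91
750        76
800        62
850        47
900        31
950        19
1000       7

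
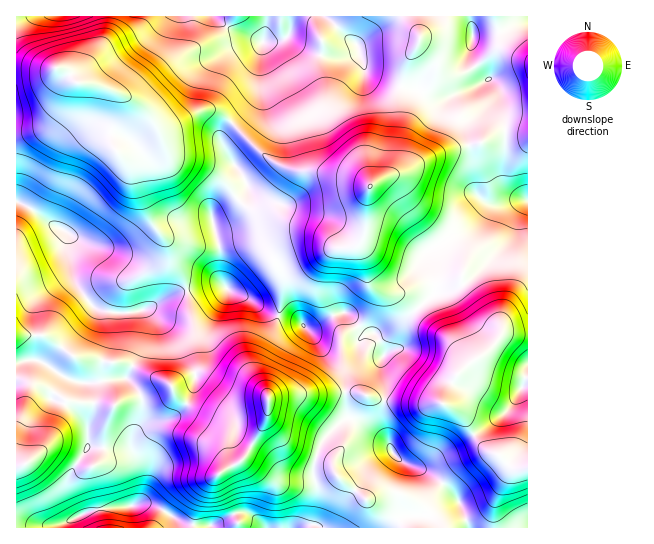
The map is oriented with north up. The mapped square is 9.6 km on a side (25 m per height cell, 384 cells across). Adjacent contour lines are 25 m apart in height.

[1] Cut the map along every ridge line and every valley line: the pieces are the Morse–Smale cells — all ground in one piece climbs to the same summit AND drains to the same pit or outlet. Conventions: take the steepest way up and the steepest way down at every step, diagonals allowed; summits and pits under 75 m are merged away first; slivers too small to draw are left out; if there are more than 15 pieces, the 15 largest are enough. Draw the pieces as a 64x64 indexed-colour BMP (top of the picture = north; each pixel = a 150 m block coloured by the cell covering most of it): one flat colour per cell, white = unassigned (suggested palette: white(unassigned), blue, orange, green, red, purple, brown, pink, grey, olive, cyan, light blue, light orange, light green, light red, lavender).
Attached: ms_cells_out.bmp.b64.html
<image width="64" height="64" href="data:image/bmp;base64,Qk12CAAAAAAAAHYAAAAoAAAAQAAAAEAAAAABAAQAAAAAAAAIAAATCwAAEwsAABAAAAAAAAAA////ALR3HwAOf/8ALKAsACgn1gC9Z5QAS1aMAMJ34wB/f38AIr28AM++FwDox64AeLv/AIrfmACWmP8A1bDFAJmZmTMzMzMzMzMzMzMzMzMzMzMzMzMzMzMzMzN3d3d3mZmZmTMzMzMzMzMzMzMzMzMzMzMzMzMzMzMzM3d3d3eZmZmZMzMzMzMzMzMzMzMzMzMzMzMzMzMzMzMzd3d3d5mZmZMzMzMzMzMzMzMzMzMzMzMzMzMzMzMzMzd3d3d3mZmZkzMzMzMzMzMzMzMzMzMzMzMzMzMzMzMzd3d3d3eZmZkzMzMzMzMzMzMzMzMzMzMzMzMzMzMzMzd3d3d3d5mZmZMzMzMzMzMzMzMzMzMzMzMzMzMzMzMzd3d3d3d3mZmZkzMzMzMzMzMzMzMzMzMzMzMzMzMzM3d3d3d3d3WImZmYuzMzMzMzMzMzNDMzMzMzMzMzMzN3d3d3d3d1VYiJmYiLszMzMzMzMzM0QzMzMzMzMzMzN3d3d3d3dVVViIiIiIiKqjMzMzMzMzREMzMzMzMzMzM3d3d3d3dVVVWIiIiIiIqqozMzMzMzNEQzMzMzMzMzN3d3d3d3dVVVVYiIiIiIiqqjMzMzMzM0REMzMzMzMzN3d3d3d3d1VVVViIiIiIiKqqozMzMzNEREQzMzMzMzd3d3d3d3d1VVVVWIiIiIiIiqqjMzMzRERERDMzMzMzd3d3d3d3d1VVVVVYiIiIiIiIqqMzM0REREREMzMzMzN3d3d3dXdVVVVVVViIiIiIiIiIgzM0REREREREMzMzM3d1VVVVVVVVVVVVWIiIiIiIiIhEM0REREREREREREREVVVVVVVVVVVVVVVYiIiIRERIhERERERERERERERERERVVVVVVVVVVVVVVViIiERERERERERERERERERERERERFVVVVVVVVVVVVVVWIiERERERERERERERERERERERERERVVVVVVVVVVVVVVURERERERERERERERERERERERERERFVVVVVVVVVVVVVVRERERERERERERERERERERERERERERVUVVVVVVVVVVVVERERERERERERERERERERERERERERFURVVVVVVVVVVVUREREREREREREREREREREREREREREEREVVVVVVVVVVVREREREREREREREREREREREREEUREQRERVVVVVVVVVVVEREREREREREREREREREREQREREUQREREVVVVVVVVVVUREREREIiIiJEREREREREERERERERERERFVVVVVVVVVREREREIiIiIiRERERERBERERERERERERERVVVVVVVVVEREREIiIiIiIiJEREQREREREREREREREREVVVVVVVVUREREQiIiIiIiIiIiIRERERERERERERERERFmZVVVVVREREQiIiIiIiIiIiIhERERERERERERERERFmZmVVVVVERERCIiIiIiIiIiIhEREREREREREREREREWZmZlVVVUREREIiIiIiIiIiIiERERERERERERERERERZmZmZVVVREREIiIiIiIiIiIiIRERERERERERERERERFmZmZmVVVEREQiIiIiIiIiIiIhERERERERERERERERERZmZmZlVURERCIiIiIiIiIiIiEREREREREREREREREREWZmZmZVRERCIiIiIiIiIiIiIREREREREREREREREREREWZmZlVERCIiIiIiIiIiIiIhEREREREREREREREREREREWZmVUQiIiIiIiIiIiIiIiERERERERERERERERERERERZmZlQiIiIiIiIiIiIiIiIiERERERERERERERERERERERFmYiIiIiIiIiIiIiIiIiIhERERERERERERERERERERERFiIiIiIiIiIiIiIiIiIiIRERERERERERERERERERERZmIiIiIiIiIiIiIiIiIiIhERERERERERERERERERERFmYiIiIiIiIiIiIiIiIiIhEREREREREREREREREREREWZiIiIiIiIiIiIiIiIiIhERERERERERERERERERERERZmIiIiIiIiIiIiIiIiIiERERERERERERERERERERERFmYiIiIiIiIiIiIiIiIiEREREREREREREREREREREREWZiIiIiIiIiIiIiIiIiIRERERERERERERERERERERERZmIiIiIiIiIiIiIiIiIhERERERERERERERERERERERFmYiIiIiIiIiIiIiIiIiIREREREREREREREREREREREWZiIiIiIiIiIiIiIiIiIiERERERERERERERERERERERZmIiIiIiIiIiIiIiIiIiIhERERERERERERERERERERFmYiIiIiIiIiIiIiIiIiIiIRERERERERERERERERERFmZiIiIiIiIiIiIiIiIiIiIhEREREREREREREWZmYREWZmIiIiIiIiIiIiIiIiIiIiEREREREREREWZmZmZmYRZmYiIiIiIiIiIiIiIiIiIiIRERERERERFmZmZmZmZmZmZiIiIiIiIiIiIiIiIiIiIhERERERERFmZmZmZmZmZmZmIiIiIiIiIiIiIiIiIiIiERERERERFmZmZmZmZmZmZmYiIiIiIiIiIiIiIiIiIiIhEREWZmZmZmZmZmZmZmZmZiIiIiIiIiIiIiIiIiIiIiERFmZmZmZmZmZmZmZmZmZmIiIiIiIiIiIiIiIiIiImZmZmZmZmZmZmZmZmZmZmZmYiIiIiIiIiIiIiIiIiJmZmZmZmZmZmZmZmZmZmZmZmZiIiIiIiIiIiIiIiIiZmZmZmZmZmZmZmZmZmZmZmZmZm"/>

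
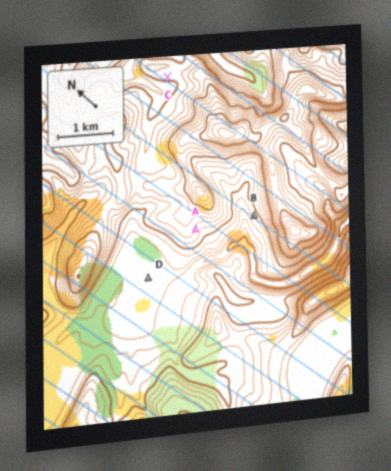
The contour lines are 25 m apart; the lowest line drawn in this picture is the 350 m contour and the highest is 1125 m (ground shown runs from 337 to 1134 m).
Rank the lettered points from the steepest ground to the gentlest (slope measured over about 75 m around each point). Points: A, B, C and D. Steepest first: B A C D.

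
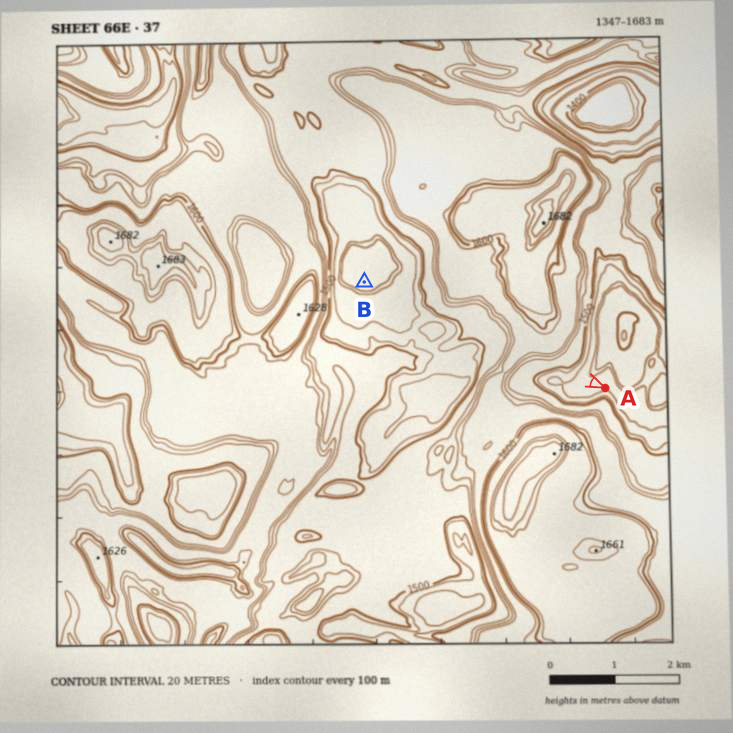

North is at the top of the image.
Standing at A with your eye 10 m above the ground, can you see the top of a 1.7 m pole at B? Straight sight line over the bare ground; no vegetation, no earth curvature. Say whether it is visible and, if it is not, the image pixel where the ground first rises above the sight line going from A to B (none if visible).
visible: false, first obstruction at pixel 574 374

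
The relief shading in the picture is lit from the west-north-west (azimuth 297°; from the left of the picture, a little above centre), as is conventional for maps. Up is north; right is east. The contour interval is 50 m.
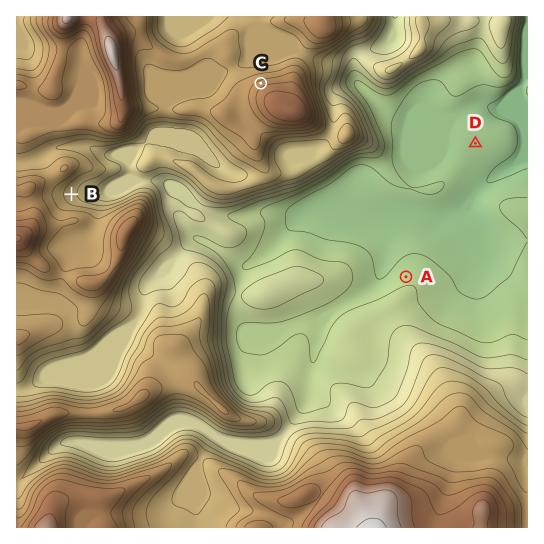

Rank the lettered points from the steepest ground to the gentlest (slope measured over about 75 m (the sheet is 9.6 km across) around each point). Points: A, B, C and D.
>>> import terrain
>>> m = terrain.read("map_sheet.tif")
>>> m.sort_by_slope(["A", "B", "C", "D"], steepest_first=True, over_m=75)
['C', 'B', 'A', 'D']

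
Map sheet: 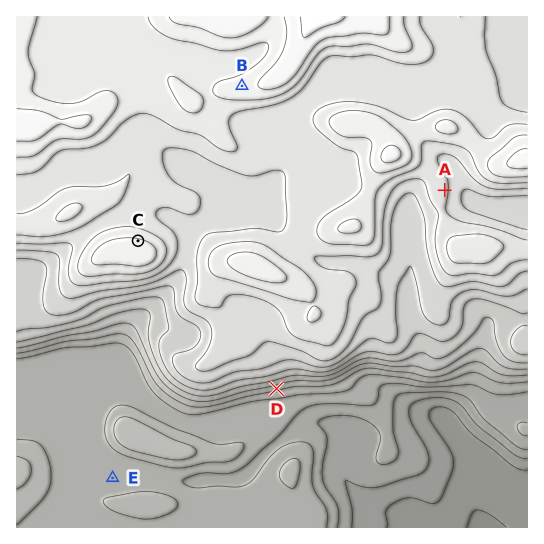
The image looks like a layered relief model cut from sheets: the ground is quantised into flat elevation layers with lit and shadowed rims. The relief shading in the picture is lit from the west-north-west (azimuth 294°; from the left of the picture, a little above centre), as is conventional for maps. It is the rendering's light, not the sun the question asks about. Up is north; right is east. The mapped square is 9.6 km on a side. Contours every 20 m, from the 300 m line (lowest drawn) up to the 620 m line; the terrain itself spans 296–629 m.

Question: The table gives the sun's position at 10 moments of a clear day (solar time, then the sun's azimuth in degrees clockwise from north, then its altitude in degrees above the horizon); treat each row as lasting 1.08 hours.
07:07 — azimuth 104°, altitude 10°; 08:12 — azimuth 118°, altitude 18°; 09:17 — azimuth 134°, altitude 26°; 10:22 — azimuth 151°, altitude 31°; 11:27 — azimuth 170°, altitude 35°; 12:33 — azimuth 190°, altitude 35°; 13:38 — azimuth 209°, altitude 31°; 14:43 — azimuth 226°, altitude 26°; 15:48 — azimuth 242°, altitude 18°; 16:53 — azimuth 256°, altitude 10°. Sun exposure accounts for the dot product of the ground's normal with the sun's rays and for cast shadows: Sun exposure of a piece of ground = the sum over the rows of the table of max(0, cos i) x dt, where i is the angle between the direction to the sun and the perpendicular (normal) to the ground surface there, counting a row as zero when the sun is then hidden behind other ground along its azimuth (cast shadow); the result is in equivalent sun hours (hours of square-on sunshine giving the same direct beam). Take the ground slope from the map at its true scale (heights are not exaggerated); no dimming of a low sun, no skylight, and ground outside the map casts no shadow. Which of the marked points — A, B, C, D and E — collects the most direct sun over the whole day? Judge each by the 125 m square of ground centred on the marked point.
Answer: D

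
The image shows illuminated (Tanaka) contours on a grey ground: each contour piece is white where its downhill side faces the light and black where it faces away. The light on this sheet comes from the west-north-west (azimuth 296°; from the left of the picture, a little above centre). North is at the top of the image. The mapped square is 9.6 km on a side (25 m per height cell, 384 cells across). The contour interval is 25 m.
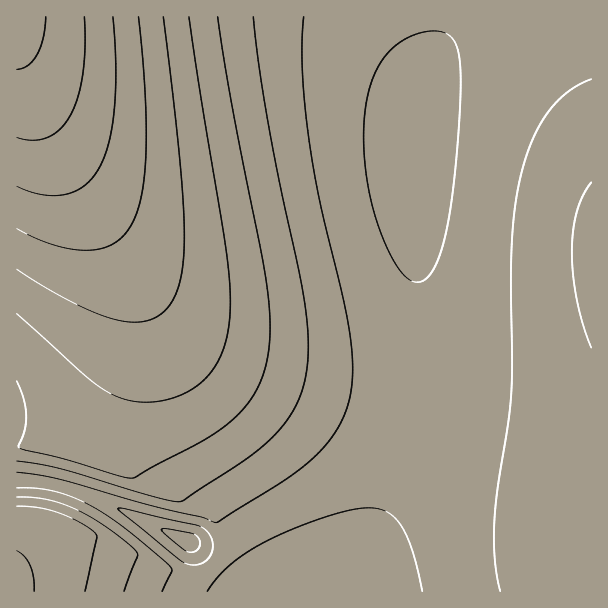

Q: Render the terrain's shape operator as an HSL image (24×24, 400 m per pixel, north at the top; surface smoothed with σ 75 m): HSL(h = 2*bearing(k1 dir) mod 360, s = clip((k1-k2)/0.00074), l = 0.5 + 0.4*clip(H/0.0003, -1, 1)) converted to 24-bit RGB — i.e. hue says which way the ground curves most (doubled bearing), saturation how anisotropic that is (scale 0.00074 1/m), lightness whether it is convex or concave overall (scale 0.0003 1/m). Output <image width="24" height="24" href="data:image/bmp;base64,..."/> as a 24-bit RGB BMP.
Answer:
<image width="24" height="24" href="data:image/bmp;base64,Qk32BgAAAAAAADYAAAAoAAAAGAAAABgAAAABABgAAAAAAMAGAAATCwAAEwsAAAAAAAAAAAAAi4OEiYGDh4CChX6Ag31/fX2Ffpuyk3jBhHiBeHt5eHt5eHx5eX16eX58en59e39+fX9/foCAgICBgoGBg4KBhIOChoSCh4WBioGBiX+BiH6Bh3+NjrjDndHdYJK4YRBg1ntvenx7eX17eX57eX98eX99eYB+eoCAfICAfYCBf4GBgYGBg4KBhIOBhoSBh4SBkIKPho2kmr3Qpc/dbpmzRBIKMwkAGycMnt1pe358en59eX99eYB+eYF/eYGAeYGBe4CBfIGBfoGBgIGBgoKBhIKBhYOBh4SAqazbm63QqF9POA4EMwcAgDcwj8DMk9TcfJuNfX9+e4B/eoF/eYGAeYKBeYKBeYGBeoCBfICBfYGBf4GBgYGAg4KAhYKAhoOAMysAMx4ALxMEkk5DlMPRns/ag52mg36BgH+AfoGAfIKBe4KBeoOCeYOCeIKDeICCeYCBe4CBfYCBf4CAgYGAgoGAhIF/hoJ/fHzCipzPmrvbl73SgpGeh31/hX1/hH+AgoGBgIKCfoODfISDeoSEeYOEeIKDeICCeX6Cen+BfH+Afn+AgIB/goB/hIF/hYF/hIClgn6WiHx9hnt7hnx9hn1+hn+AhYGBg4SCgYSEf4WFfYWFe4SFeoOEeYGDeH6CeH2Cen2BfH6Afn6AgH9/gX9/g4B+hYF+g314hH15hH16hX17hX99hoB/hoKBhoSDhIWEgoaGgIWGfoWGfIOGeoGFeX+Ed3yDeHuCeXyBe3yAfX1/gH5/gX9+g4B+hIF+gn54g395g4B7hIF9hYJ/hYSBhoaChYeEhIeEgoeGgIaGfoSGfYKFe4CFeX2Dd3qCd3mBeXqAe3uAfnx/gH1/gX5+gn9+hIF+goB5g4F7g4N8hIR+hIV/hIaBhIeChIiDg4eDgoaFgIaGf4SFfYGEe36DeXuCd3iCd3eBeXiAfHqAfnyAgH1/gX5+gn9+hIJ/goJ7goN8goR9goV+goZ/goeAgoiBg4iCgoiCgoaEgIWFf4OEfYCDe32CeHqCdneBd3aAeXiAfHqAfnuAgH2AgX5/g4B/hIJ/goN8gYR8gIV9gIZ+gId/gIh/gYiAgomBgYiCgYaDgISEfoGDfH6CenuCeHiBdnaAd3aAeniAfHmAfnuAgH2AgX9/g4B/hYOAgoV9gIZ9f4Z9f4d+foh+f4h/f4mAgIiAgYeBgYWCgIODfoCCfH2BenqBeHiAd3WAd3WAeneAfHmAfnuAgH2BgX+Ag4GAhYSBgoZ+gId+f4h+foh+fol+fol/f4mAgIiAgIaAgISBf4KCfn+BfHyAenmAeXd/d3V/d3V/eXd/fHmAfnyAgH6BgYCAg4KBhYWBg4h/gIh+f4l+fol+fol/fol/foiAf4eAf4WAf4OBf4GBfX2AfHuAe3l/eXd/d3V/d3V/eXd/e3p/fXyAf36BgYCBg4OBhYaChImAgYp/f4p/fop/fol/fomAfoiAf4aAf4SAf4KAfn+AfX1/fHt/e3l/eXd+d3V+d3V+eXh/enp/fHyAf3+BgYKCg4OChYaChIuBgoqAf4p/f4p/fomAfoiAfoeAfoWAf4OAf4CAfn5/fnx/fXp/e3h+eXd+d3V+d3Z+eHh/ent/fH6AfoCBgIKBgoSBhIaChYyBgouAgIt/f4qAfomAfoeAfoaAfoSAf4GAfn+Afn1/fnt/fXp/fHh+end+d3Z+d3Z+eHl/enx/fH+AfoGBf4OBgYSBg4aBho2Bg4yBgYuAf4qAfoiAfoeAfoWAfoKAfoCAfn1/fnx/fnt/fXl/fHh/enh+eHd+d3h+eXt/e36AfICBfYKBf4OAgISAg4WBh42ChIyBgYuAf4mAf4iAfoaAfoSAfoGBfX6Afnx/fnt/fnp/fXl/fHl/e3h+eXh+eHl+eXx/e3+AfIGAfYKAfoOAf4R/goWAh46ChYyCgouBgImAf4eAfoWAfoKAfYCAfHx/fXt/fnp/fnp/fnl/fXl/e3l+eXl+eXp+en1/e4CAfIGAfIKAfYN/foR/gYR/iI6DhYyCg4qBgIiAf4aAf4SAfoGBfH6AfHt/fXp/fnp/fnl/fnl/fXl/fHp+enp+enx/e3+Ae4GAe4KAfIJ/fYN/foN/gIR/iY+DhoyChIqCgYeBgIWAf4OBfoCAe3x/fHp/fXp/fnl/fnl/fnl/fnp/fXp/e3t+e31/e4CAe4GAe4J/fIJ/fIN/fYN+f4N+iY6Eh4yDhImCgoeBgISBf4GBfX6Ae3p/e3l/fXl/fnl/fnl/fnp/fnp/fXt/fHx/fH9/fIB/e4F/e4J/fIJ/fIJ+fYJ+foN+"/>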